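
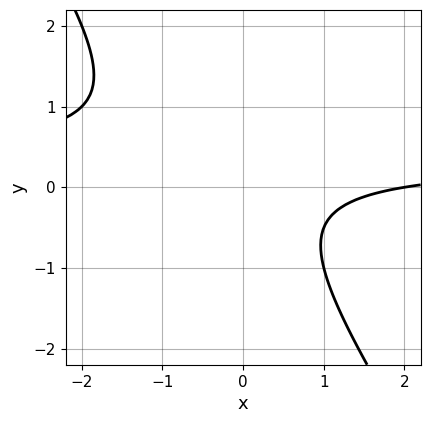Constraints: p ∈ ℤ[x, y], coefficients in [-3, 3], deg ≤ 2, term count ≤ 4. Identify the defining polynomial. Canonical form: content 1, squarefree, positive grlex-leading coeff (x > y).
(a) Degree: a generic line meets the curve in up to 2 points, so deg p = 2.
(b) Against the integer gridlines: it misses every integer gridline on the y-axis; it crosses the x-axis at the gridline x = 2.
(c) Solving for integer coefficients yields p as stated.

3*x*y + 2*y^2 - x + 2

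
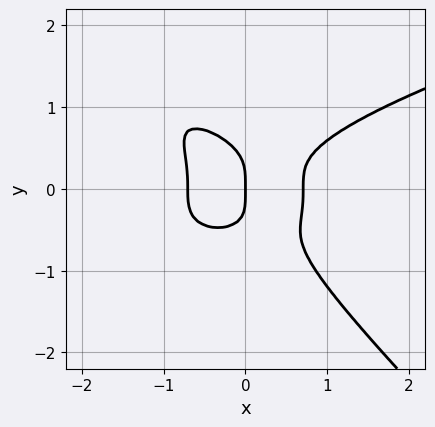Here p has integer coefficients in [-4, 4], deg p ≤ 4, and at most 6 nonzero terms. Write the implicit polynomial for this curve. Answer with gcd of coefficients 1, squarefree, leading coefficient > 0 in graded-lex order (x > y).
First, degree: no degree-3 curve has this shape, so deg p = 4.
Then, observable constraints: it crosses the x-axis at the gridline x = 0; it crosses the y-axis at the gridline y = 0.
Finally, putting this together gives p.

3*x*y^3 + 3*y^4 - 2*x^3 + x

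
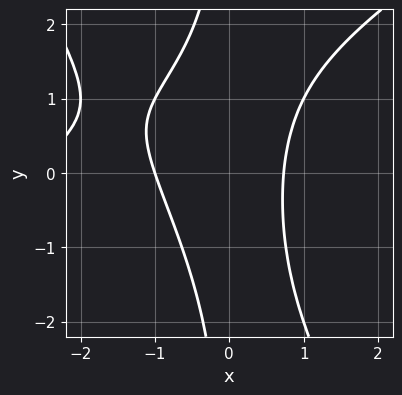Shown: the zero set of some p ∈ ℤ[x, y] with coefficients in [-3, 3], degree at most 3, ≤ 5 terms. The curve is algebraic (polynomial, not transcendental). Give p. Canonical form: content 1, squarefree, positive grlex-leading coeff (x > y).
x^3 - x^2*y - x*y^2 + 3*x^2 - 2

(a) Degree: a generic line meets the curve in up to 3 points, so deg p = 3.
(b) From the visible intercepts: it meets the x-axis at x = -1 (among the integer gridlines); it misses every integer gridline on the y-axis.
(c) The integer polynomial consistent with all of this is the stated p.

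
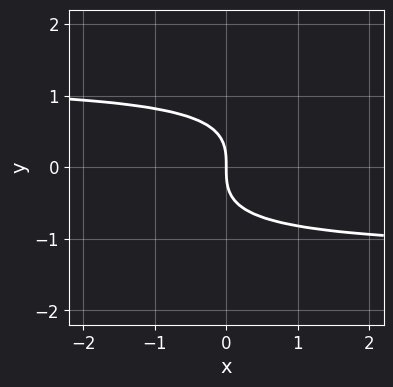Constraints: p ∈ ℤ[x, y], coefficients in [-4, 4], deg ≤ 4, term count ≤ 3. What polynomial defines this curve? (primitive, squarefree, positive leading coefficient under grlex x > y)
2*x*y^2 - 3*y^3 - 3*x

(a) Degree: no degree-2 curve has this shape, so deg p = 3.
(b) Observable constraints: it crosses the x-axis at the gridline x = 0; it meets the y-axis at y = 0 (among the integer gridlines).
(c) Together with the visible shape, these determine p as stated.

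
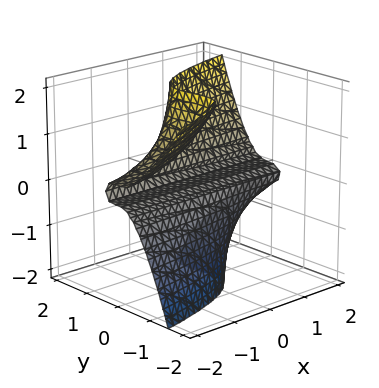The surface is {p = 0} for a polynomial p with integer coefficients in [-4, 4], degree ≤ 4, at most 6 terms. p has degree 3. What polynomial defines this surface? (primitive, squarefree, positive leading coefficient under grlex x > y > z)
x*z^2 - 2*y^3 - y^2*z + z

(a) The degree is 3 — the shape is more complex than any degree-2 surface.
(b) Against the integer gridlines: it crosses the y-axis at the gridline y = 0; one z-axis crossing is at z = 0.
(c) Fitting integer coefficients to these (and the overall shape) gives p.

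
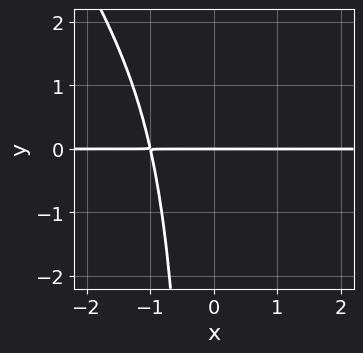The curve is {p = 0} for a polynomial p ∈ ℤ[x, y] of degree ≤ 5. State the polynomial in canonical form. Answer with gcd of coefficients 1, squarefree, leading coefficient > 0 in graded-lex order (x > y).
deg p = 4. A generic line meets the curve in up to 4 points.
Observable constraints: one y-axis crossing is at y = 0; every point of the x-axis in the box is on the curve.
Matching integer coefficients to the picture gives p.

3*x^3*y + 2*x^2*y^2 + 3*y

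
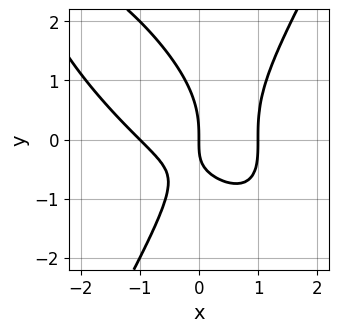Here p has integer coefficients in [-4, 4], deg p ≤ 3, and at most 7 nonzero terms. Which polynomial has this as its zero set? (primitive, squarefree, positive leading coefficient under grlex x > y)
2*x^3 + 2*x^2*y - y^3 - 2*x*y - 2*x

Degree: no degree-2 curve has this shape, so deg p = 3.
From the visible intercepts: among the integer gridlines, it crosses the x-axis at x ∈ {-1, 0, 1}; it crosses the y-axis at the gridline y = 0.
These observations pin down the coefficients.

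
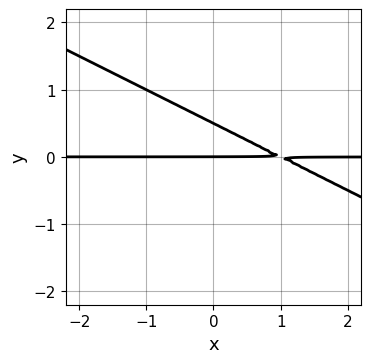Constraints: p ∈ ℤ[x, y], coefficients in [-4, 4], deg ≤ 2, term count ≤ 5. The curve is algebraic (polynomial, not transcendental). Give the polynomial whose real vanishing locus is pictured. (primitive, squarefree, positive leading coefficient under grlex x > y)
x*y + 2*y^2 - y

(a) Degree: no degree-1 curve has this shape, so deg p = 2.
(b) Reading off the gridlines: it crosses the y-axis at the gridline y = 0; the visible x-axis segment lies entirely on the curve.
(c) Assembling these constraints gives the stated polynomial.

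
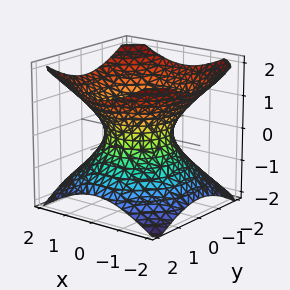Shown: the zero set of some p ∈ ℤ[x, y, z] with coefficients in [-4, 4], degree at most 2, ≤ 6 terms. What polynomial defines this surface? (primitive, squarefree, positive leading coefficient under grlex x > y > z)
2*x^2 + 2*y^2 - 3*z^2 - 2

The degree is 2 — one connected sheet with a waist; a quadric.
Symmetries: rotational symmetry about the z-axis ⇒ p depends on x, y only through x² + y²; mirror symmetry z ↦ −z ⇒ only even powers of z.
Against the integer gridlines: the surface avoids every integer z-axis point in the box; among the integer gridlines, it crosses the y-axis at y ∈ {-1, 1}.
Assembling these constraints gives the stated polynomial. Check: (-1, 0, 0) on the x-axis lies on the surface, and p(-1, 0, 0) = 0. ✓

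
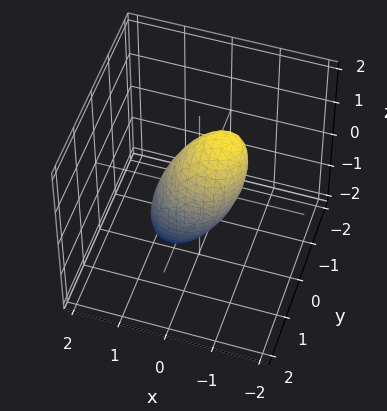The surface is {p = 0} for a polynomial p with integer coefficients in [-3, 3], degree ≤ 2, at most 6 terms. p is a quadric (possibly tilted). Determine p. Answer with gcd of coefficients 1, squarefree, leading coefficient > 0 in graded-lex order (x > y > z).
3*x^2 + 2*x*z + 3*y^2 + z^2 - 2

First, degree: no degree-1 surface has this shape, so deg p = 2.
Finally, the integer polynomial consistent with all of this is the stated p.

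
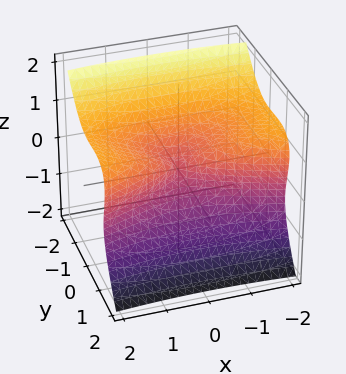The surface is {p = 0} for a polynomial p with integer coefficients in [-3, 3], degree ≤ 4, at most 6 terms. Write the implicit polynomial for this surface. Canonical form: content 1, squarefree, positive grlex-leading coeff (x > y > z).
1. The degree is 3 — no degree-2 surface has this shape.
2. Checking where it meets the axes: one x-axis crossing is at x = 0; one y-axis crossing is at y = 0.
3. Matching integer coefficients to the picture gives p.

3*y^3 - 2*y^2*z + 3*z^3 - x^2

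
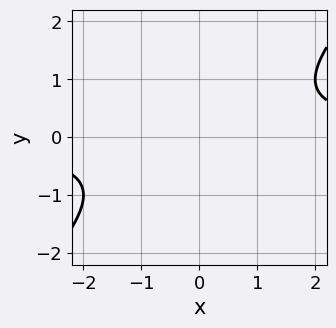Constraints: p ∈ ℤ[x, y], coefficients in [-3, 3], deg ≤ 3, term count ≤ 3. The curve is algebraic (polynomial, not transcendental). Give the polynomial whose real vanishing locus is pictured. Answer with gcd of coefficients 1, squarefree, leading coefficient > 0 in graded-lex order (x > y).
1. The degree is 2 — a generic line meets the curve in up to 2 points.
2. Checking where it meets the axes: no x-intercept at any integer in the box; it misses every integer gridline on the y-axis.
3. Putting this together gives p.

x*y - y^2 - 1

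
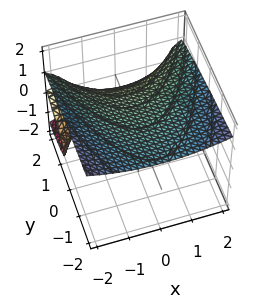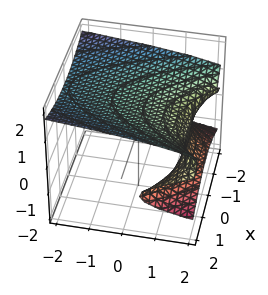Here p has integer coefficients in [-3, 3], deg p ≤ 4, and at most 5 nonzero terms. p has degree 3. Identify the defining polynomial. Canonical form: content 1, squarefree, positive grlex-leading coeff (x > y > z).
x^2*z - 3*z^3 - 2*y + 3

(a) deg p = 3. No degree-2 surface has this shape.
(b) Reading off the gridlines: the surface avoids every integer x-axis point in the box; it meets the z-axis at z = 1 (among the integer gridlines).
(c) Solving for integer coefficients yields p as stated.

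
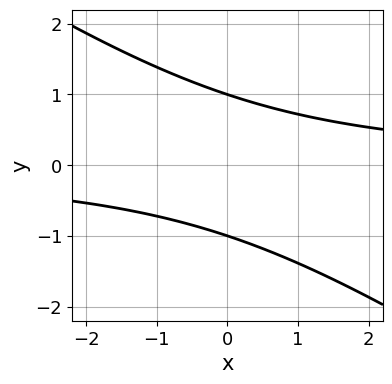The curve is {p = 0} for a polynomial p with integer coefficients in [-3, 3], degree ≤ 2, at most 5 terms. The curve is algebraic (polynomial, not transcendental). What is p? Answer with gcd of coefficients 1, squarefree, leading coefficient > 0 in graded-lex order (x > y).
First, degree: a generic line meets the curve in up to 2 points, so deg p = 2.
Then, checking where it meets the axes: among the integer gridlines, it crosses the y-axis at y ∈ {-1, 1}; the curve avoids every integer x-axis point in the box.
Finally, assembling these constraints gives the stated polynomial.

2*x*y + 3*y^2 - 3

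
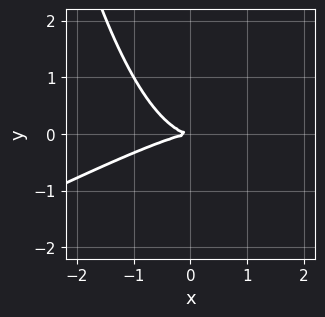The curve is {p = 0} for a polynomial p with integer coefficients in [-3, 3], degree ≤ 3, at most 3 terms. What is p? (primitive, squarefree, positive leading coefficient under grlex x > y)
x^3 - 2*x^2*y + 3*y^2

1. Degree: the shape is more complex than any degree-2 curve, so deg p = 3.
2. From the visible intercepts: it meets the x-axis at x = 0 (among the integer gridlines); it crosses the y-axis at the gridline y = 0.
3. Together with the visible shape, these determine p as stated.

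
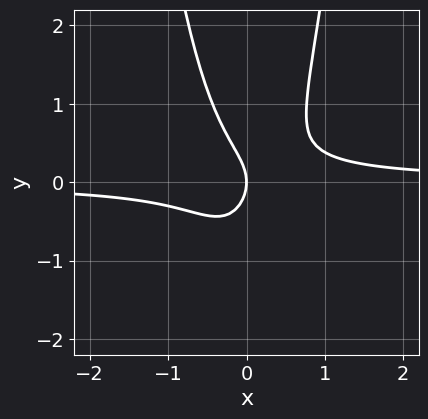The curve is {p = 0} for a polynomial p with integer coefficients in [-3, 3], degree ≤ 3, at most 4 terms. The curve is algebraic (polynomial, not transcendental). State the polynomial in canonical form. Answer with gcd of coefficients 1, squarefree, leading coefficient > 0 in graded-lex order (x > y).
3*x^2*y - y^2 - x

1. Degree: the shape is more complex than any degree-2 curve, so deg p = 3.
2. From the axis intercepts and sections: it meets the y-axis at y = 0 (among the integer gridlines); it meets the x-axis at x = 0 (among the integer gridlines).
3. Putting this together gives p.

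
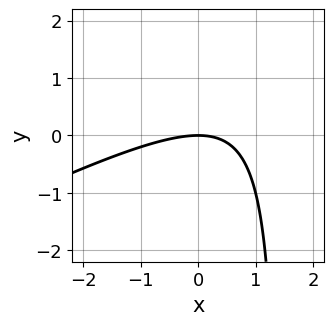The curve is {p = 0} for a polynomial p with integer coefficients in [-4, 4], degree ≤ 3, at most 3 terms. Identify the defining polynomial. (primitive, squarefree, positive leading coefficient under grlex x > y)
x^2 - 2*x*y + 3*y

(a) deg p = 2.
(b) Against the integer gridlines: it crosses the y-axis at the gridline y = 0; it crosses the x-axis at the gridline x = 0.
(c) Matching integer coefficients to the picture gives p.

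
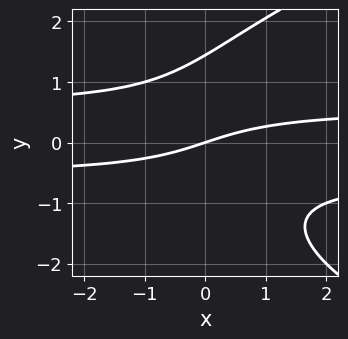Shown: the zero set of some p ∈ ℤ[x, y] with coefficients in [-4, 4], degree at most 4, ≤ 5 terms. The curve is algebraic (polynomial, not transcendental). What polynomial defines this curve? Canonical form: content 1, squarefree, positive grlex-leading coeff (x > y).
y^4 - 3*x*y^2 + x - 3*y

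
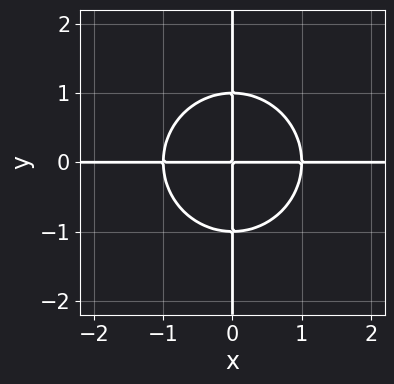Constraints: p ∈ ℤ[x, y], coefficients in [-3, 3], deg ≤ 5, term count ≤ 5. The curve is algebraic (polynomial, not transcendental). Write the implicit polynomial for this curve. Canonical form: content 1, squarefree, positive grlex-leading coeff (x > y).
x^3*y + x*y^3 - x*y

1. The degree is 4 — the shape is more complex than any degree-3 curve.
2. From the axis intercepts and sections: every point of the y-axis in the box is on the curve; every point of the x-axis in the box is on the curve.
3. Fitting integer coefficients to these (and the overall shape) gives p.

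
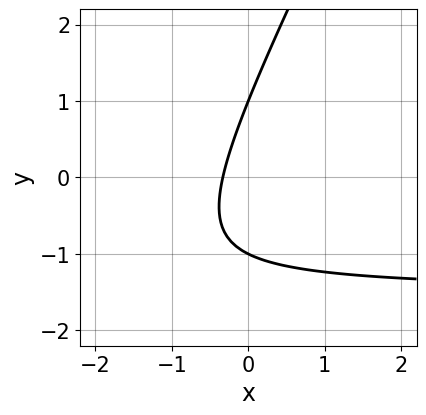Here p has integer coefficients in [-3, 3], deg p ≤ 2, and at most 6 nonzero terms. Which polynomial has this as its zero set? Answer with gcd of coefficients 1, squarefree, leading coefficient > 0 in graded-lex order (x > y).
The degree is 2 — the shape is more complex than any degree-1 curve.
Checking where it meets the axes: the y-axis gridline crossings are at y ∈ {-1, 1}.
Solving for integer coefficients yields p as stated.

2*x*y - y^2 + 3*x + 1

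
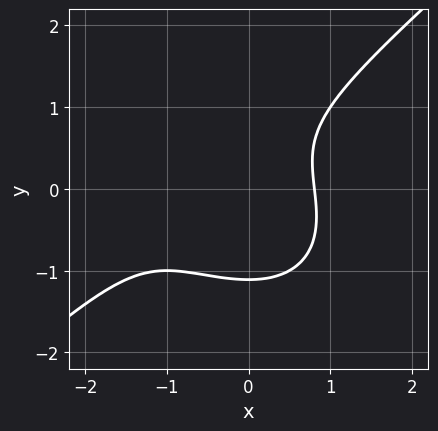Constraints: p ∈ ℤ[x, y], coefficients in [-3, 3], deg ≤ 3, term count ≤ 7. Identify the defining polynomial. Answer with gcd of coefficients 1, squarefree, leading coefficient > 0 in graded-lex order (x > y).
2*x^3 - 3*y^3 + 3*x^2 + y - 3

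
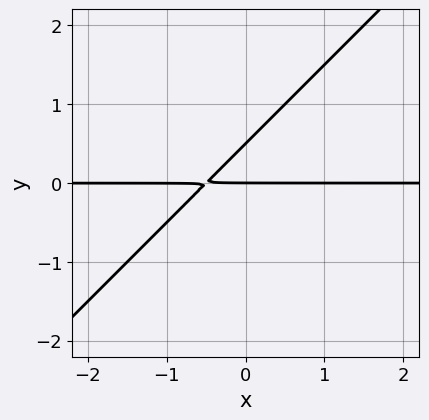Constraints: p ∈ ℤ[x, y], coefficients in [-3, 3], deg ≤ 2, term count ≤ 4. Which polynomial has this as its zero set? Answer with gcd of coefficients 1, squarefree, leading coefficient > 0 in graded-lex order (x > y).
2*x*y - 2*y^2 + y

The degree is 2 — a generic line meets the curve in up to 2 points.
From the visible intercepts: every point of the x-axis in the box is on the curve; it crosses the y-axis at the gridline y = 0.
Matching integer coefficients to the picture gives p.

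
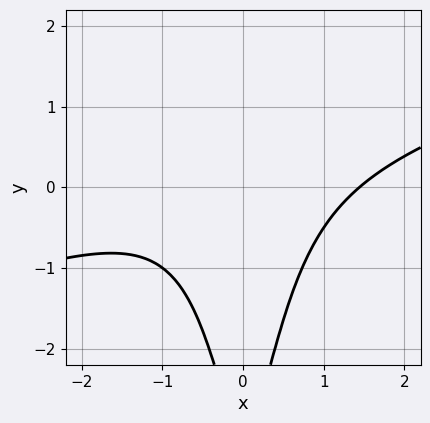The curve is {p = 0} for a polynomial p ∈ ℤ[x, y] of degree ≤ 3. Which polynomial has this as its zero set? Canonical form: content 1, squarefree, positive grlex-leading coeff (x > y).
x^3 - 3*x^2*y - y - 3

(a) The degree is 3 — a generic line meets the curve in up to 3 points.
(b) Checking where it meets the axes: it misses every integer gridline on the y-axis.
(c) These observations pin down the coefficients.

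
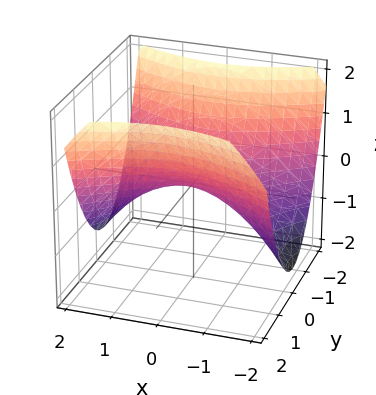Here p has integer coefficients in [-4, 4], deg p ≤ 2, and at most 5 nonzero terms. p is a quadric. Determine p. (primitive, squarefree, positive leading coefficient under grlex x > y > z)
(a) deg p = 2.
(b) Symmetries: it's symmetric under y → −y, forcing even powers of y; mirror symmetry x ↦ −x ⇒ only even powers of x.
(c) Reading off the gridlines: one x-axis crossing is at x = 0; one z-axis crossing is at z = 0; one y-axis crossing is at y = 0.
(d) These observations pin down the coefficients.

x^2 - 2*y^2 + 3*z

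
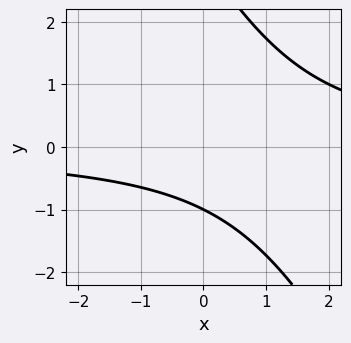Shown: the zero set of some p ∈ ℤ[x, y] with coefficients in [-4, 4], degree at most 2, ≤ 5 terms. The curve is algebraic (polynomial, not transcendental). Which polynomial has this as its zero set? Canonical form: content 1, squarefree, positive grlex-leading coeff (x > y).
Degree: no degree-1 curve has this shape, so deg p = 2.
Checking where it meets the axes: it meets the y-axis at y = -1 (among the integer gridlines); it misses every integer gridline on the x-axis.
Fitting integer coefficients to these (and the overall shape) gives p.

2*x*y + y^2 - 2*y - 3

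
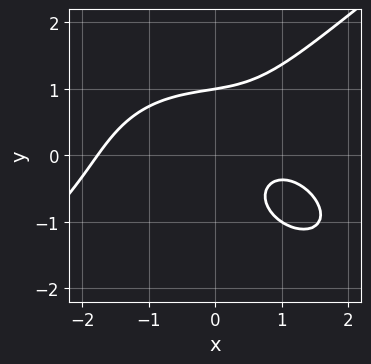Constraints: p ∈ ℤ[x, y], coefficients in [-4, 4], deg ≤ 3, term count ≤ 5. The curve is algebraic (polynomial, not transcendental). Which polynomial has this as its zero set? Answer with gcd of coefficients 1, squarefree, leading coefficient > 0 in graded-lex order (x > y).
x^3 - 2*y^3 + 3*x*y - 2*x + 2

(a) deg p = 3.
(b) Against the integer gridlines: it meets the y-axis at y = 1 (among the integer gridlines).
(c) Assembling these constraints gives the stated polynomial.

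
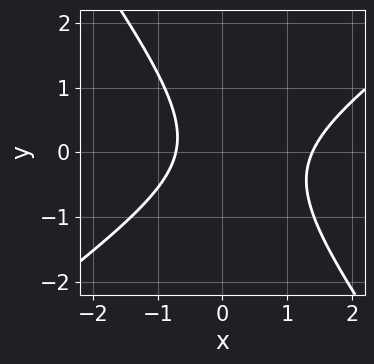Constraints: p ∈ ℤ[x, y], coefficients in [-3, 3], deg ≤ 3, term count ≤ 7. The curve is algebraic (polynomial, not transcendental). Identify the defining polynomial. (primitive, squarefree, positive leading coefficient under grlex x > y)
3*x^2 - 2*x*y - 3*y^2 - 2*x - 3

Degree: the shape is more complex than any degree-1 curve, so deg p = 2.
Checking where it meets the axes: no y-intercept at any integer in the box.
These observations pin down the coefficients.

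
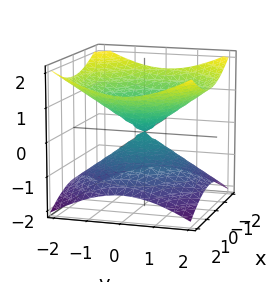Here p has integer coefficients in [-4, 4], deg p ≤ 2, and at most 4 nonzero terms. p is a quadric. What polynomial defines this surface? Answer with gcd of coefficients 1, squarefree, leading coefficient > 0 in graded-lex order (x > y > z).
1. The degree is 2 — two nappes meeting at a single point; a quadric.
2. Symmetries: it's symmetric under z → −z, forcing even powers of z; the surface is invariant under rotation about z: p = q(x² + y², z).
3. From the visible intercepts: it meets the z-axis at z = 0 (among the integer gridlines); one y-axis crossing is at y = 0.
4. These observations pin down the coefficients.

x^2 + y^2 - 2*z^2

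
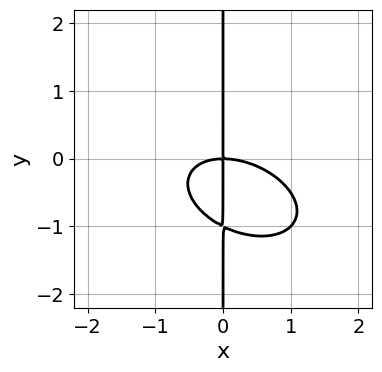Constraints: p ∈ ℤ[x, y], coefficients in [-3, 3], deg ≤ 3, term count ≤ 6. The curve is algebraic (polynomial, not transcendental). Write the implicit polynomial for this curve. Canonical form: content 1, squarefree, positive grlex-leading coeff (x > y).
(a) Degree: no degree-2 curve has this shape, so deg p = 3.
(b) From the visible intercepts: one x-axis crossing is at x = 0; the visible y-axis segment lies entirely on the curve.
(c) Solving for integer coefficients yields p as stated.

x^3 + x^2*y + 2*x*y^2 + 2*x*y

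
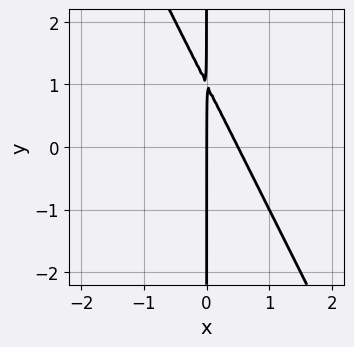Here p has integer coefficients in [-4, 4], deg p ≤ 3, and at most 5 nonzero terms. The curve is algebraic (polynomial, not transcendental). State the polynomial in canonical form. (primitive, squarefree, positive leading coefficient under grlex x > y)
2*x^2 + x*y - x

First, degree: no degree-1 curve has this shape, so deg p = 2.
Then, reading off the gridlines: it meets the x-axis at x = 0 (among the integer gridlines); every point of the y-axis in the box is on the curve.
Finally, the integer polynomial consistent with all of this is the stated p.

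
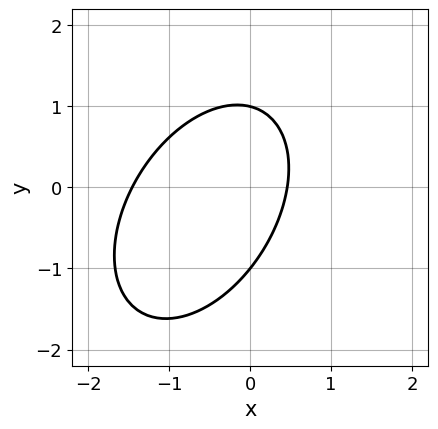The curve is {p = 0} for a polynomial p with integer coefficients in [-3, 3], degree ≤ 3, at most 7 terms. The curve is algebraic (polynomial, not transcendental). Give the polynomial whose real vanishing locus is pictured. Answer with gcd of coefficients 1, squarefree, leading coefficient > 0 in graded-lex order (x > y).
deg p = 2.
Against the integer gridlines: the y-axis gridline crossings are at y ∈ {-1, 1}.
Matching integer coefficients to the picture gives p.

3*x^2 - 2*x*y + 2*y^2 + 3*x - 2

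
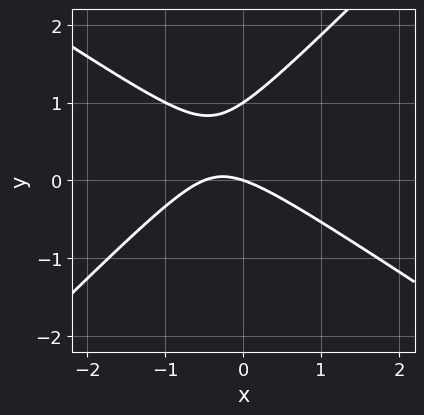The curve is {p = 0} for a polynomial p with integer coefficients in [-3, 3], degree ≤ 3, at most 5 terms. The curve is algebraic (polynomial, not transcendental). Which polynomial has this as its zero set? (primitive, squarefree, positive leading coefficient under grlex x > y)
(a) Degree: a generic line meets the curve in up to 2 points, so deg p = 2.
(b) Checking where it meets the axes: the y-axis gridline crossings are at y ∈ {0, 1}; it meets the x-axis at x = 0 (among the integer gridlines).
(c) Solving for integer coefficients yields p as stated.

2*x^2 + x*y - 3*y^2 + x + 3*y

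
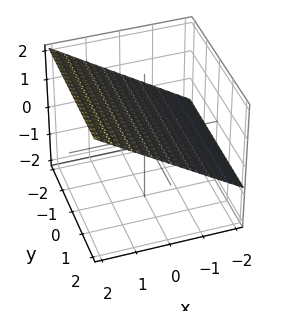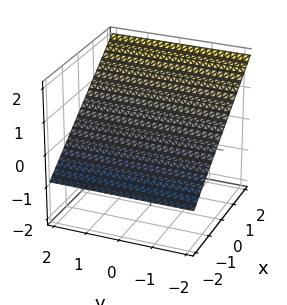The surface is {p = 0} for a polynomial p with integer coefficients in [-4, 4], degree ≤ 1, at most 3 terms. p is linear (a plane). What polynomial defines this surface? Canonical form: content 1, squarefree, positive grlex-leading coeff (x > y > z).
(a) deg p = 1. The surface is flat (a plane).
(b) Checking where it meets the axes: one x-axis crossing is at x = -1; it misses every integer gridline on the y-axis.
(c) These observations pin down the coefficients.

2*x - 3*z + 2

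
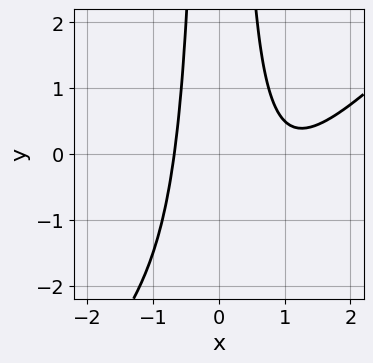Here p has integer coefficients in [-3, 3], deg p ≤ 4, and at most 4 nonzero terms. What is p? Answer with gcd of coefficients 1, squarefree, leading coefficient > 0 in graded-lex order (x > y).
1. The degree is 3 — no degree-2 curve has this shape.
2. Against the integer gridlines: the curve avoids every integer y-axis point in the box.
3. The integer polynomial consistent with all of this is the stated p.

2*x^3 - 2*x^2*y - 3*x^2 + 2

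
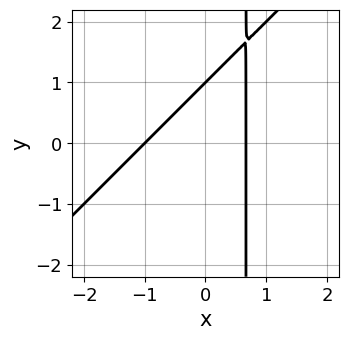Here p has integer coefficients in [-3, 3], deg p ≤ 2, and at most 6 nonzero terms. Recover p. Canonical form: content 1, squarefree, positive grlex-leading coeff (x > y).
3*x^2 - 3*x*y + x + 2*y - 2

deg p = 2.
Reading off the gridlines: one y-axis crossing is at y = 1; one x-axis crossing is at x = -1.
These observations pin down the coefficients.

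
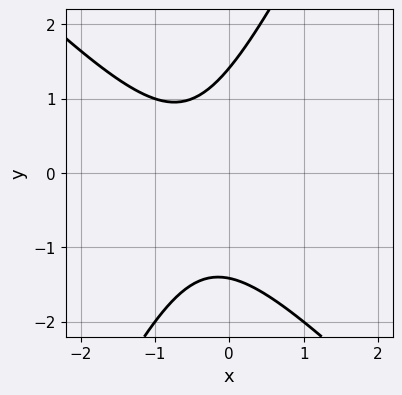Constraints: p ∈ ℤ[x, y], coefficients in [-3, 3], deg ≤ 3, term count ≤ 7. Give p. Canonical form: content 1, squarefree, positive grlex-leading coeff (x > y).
First, degree: a generic line meets the curve in up to 2 points, so deg p = 2.
Next, against the integer gridlines: it misses every integer gridline on the x-axis.
Finally, fitting integer coefficients to these (and the overall shape) gives p.

2*x^2 + x*y - y^2 + 2*x + 2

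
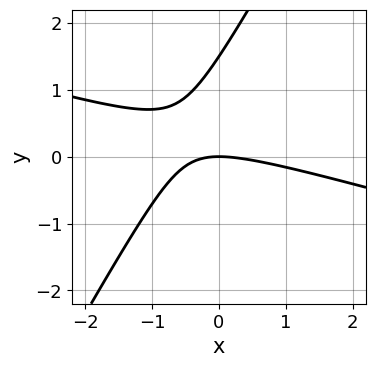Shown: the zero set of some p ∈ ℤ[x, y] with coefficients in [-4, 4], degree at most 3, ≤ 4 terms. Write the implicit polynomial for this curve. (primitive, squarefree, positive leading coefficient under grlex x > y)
x^2 + 3*x*y - 2*y^2 + 3*y

First, degree: a generic line meets the curve in up to 2 points, so deg p = 2.
Next, from the axis intercepts and sections: one x-axis crossing is at x = 0; one y-axis crossing is at y = 0.
Finally, these observations pin down the coefficients.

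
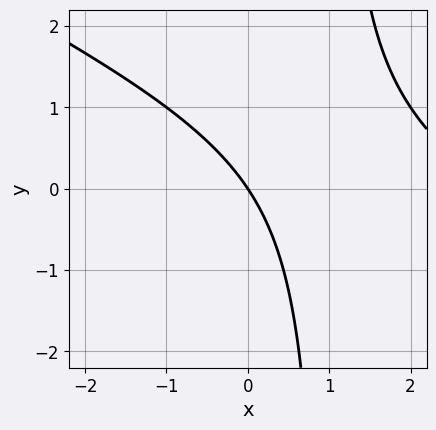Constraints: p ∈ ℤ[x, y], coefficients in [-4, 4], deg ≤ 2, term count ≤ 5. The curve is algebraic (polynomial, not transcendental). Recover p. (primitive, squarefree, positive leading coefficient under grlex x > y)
x^2 + 2*x*y - 3*x - 2*y

(a) deg p = 2.
(b) Reading off the gridlines: one x-axis crossing is at x = 0; one y-axis crossing is at y = 0.
(c) Matching integer coefficients to the picture gives p.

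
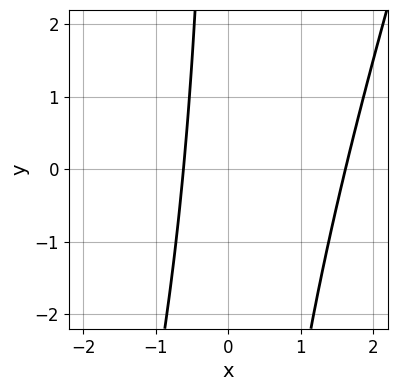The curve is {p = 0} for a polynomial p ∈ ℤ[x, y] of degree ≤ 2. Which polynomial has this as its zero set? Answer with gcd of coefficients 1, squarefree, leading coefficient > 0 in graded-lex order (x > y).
deg p = 2.
Checking where it meets the axes: no y-intercept at any integer in the box.
Together with the visible shape, these determine p as stated.

3*x^2 - x*y - 3*x - 3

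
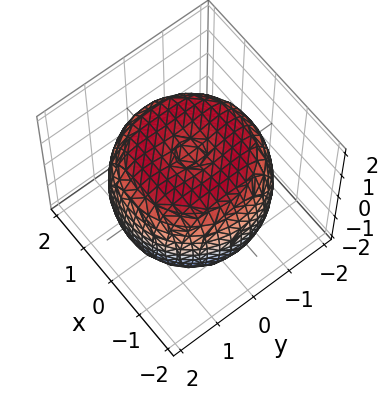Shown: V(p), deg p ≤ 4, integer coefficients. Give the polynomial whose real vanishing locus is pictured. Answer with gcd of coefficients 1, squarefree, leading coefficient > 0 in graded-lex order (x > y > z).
x^4 + 2*x^2*y^2 + y^4 - 2*x^2 - 2*y^2 + 2*z^2 - 3

First, deg p = 4. A generic line meets the surface in up to 4 points.
Then, by symmetry, every cross-section ⟂ z is a circle, so x, y appear only via x² + y².
Then, from the axis intercepts and sections: a circular section at z = 0 has radius between 1 and 2.
Finally, the integer polynomial consistent with all of this is the stated p.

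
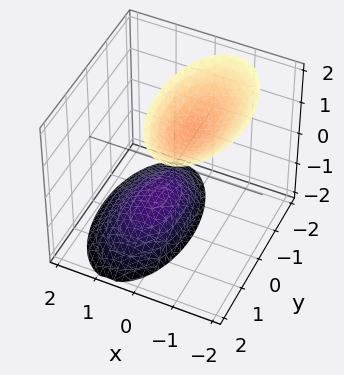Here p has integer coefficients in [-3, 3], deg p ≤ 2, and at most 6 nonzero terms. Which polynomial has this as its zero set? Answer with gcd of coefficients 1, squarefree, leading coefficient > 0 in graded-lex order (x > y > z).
3*x^2 + 2*x*z + y^2 - z^2 + 2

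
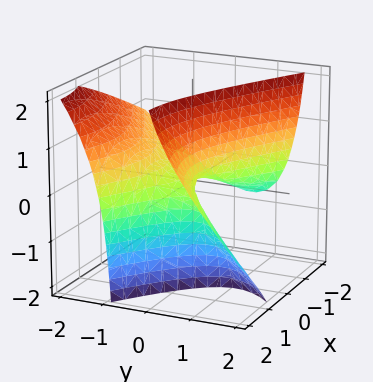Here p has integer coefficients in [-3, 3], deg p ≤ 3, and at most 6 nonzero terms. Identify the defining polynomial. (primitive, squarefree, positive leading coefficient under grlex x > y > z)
Degree: no degree-1 surface has this shape, so deg p = 2.
Reading off the gridlines: one x-axis crossing is at x = 0; it crosses the z-axis at the gridline z = 0.
Matching integer coefficients to the picture gives p.

x^2 - 2*x*z - 3*y^2 - 3*y*z + 2*z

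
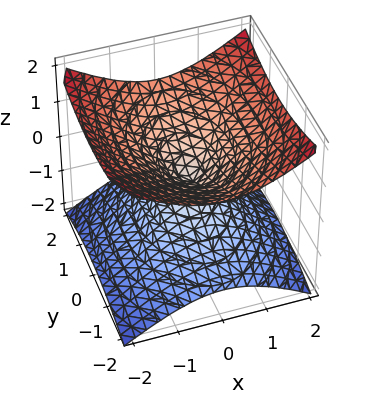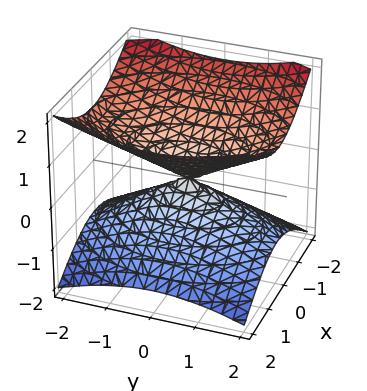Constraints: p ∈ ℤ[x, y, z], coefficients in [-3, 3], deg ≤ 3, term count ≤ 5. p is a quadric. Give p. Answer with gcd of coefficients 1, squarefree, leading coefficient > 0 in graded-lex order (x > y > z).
2*x^2 + y^2 - 3*z^2

The degree is 2 — a double cone through the origin; a quadric.
Symmetries: the x ↦ −x reflection is a symmetry, so x appears only in even powers; it's symmetric under z → −z, forcing even powers of z; the y ↦ −y reflection is a symmetry, so y appears only in even powers.
From the axis intercepts and sections: it crosses the z-axis at the gridline z = 0; it meets the x-axis at x = 0 (among the integer gridlines).
The integer polynomial consistent with all of this is the stated p.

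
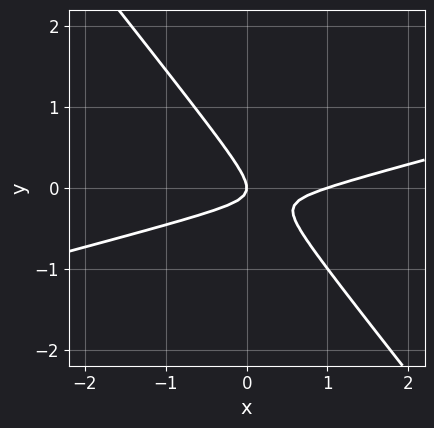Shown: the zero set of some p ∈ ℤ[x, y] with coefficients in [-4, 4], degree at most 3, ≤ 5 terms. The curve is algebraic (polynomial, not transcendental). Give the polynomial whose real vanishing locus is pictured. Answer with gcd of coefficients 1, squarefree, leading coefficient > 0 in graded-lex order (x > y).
1. The degree is 2 — the shape is more complex than any degree-1 curve.
2. Against the integer gridlines: the x-axis gridline crossings are at x ∈ {0, 1}; it crosses the y-axis at the gridline y = 0.
3. These observations pin down the coefficients.

x^2 - 3*x*y - 3*y^2 - x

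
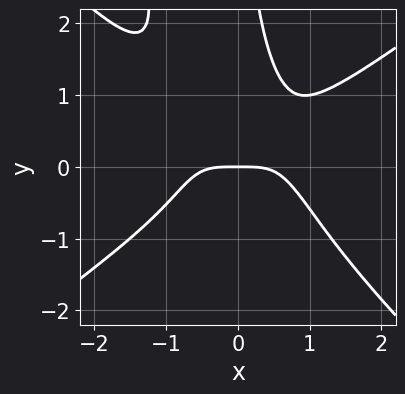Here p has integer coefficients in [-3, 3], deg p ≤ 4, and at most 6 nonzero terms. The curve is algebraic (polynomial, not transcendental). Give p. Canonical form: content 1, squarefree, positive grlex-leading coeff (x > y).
2*x^4 - 3*x^2*y^2 - x*y^3 + 2*y

First, degree: a generic line meets the curve in up to 4 points, so deg p = 4.
Then, observable constraints: one y-axis crossing is at y = 0; one x-axis crossing is at x = 0.
Finally, assembling these constraints gives the stated polynomial.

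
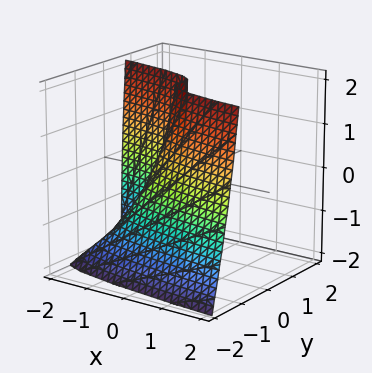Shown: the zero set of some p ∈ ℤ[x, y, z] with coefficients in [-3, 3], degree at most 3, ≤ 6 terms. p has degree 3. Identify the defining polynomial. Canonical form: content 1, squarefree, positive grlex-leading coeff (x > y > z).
3*y^3 - y^2*z + 3*y^2 + x

First, deg p = 3. No degree-2 surface has this shape.
Next, checking where it meets the axes: one x-axis crossing is at x = 0; among the integer gridlines, it crosses the y-axis at y ∈ {-1, 0}; every point of the z-axis in the box is on the surface.
Finally, the integer polynomial consistent with all of this is the stated p.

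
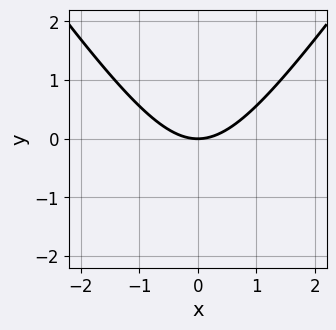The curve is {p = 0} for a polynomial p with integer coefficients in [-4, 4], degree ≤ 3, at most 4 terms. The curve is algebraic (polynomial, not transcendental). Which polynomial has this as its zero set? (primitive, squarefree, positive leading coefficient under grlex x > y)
2*x^2 - y^2 - 3*y

1. deg p = 2. The shape is more complex than any degree-1 curve.
2. Symmetries: it's symmetric under x → −x, forcing even powers of x.
3. From the axis intercepts and sections: it crosses the y-axis at the gridline y = 0; one x-axis crossing is at x = 0.
4. Matching integer coefficients to the picture gives p.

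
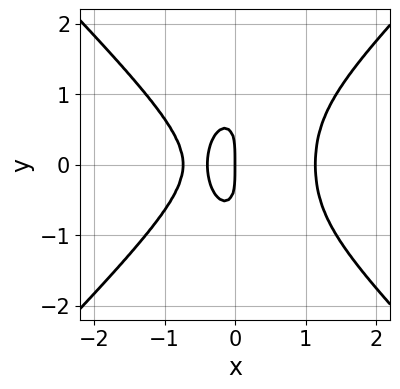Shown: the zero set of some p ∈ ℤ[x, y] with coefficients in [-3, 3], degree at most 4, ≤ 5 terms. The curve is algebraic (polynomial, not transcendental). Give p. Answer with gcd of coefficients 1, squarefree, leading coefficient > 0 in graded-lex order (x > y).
First, deg p = 4. The shape is more complex than any degree-3 curve.
Next, symmetries: it's symmetric under y → −y, forcing even powers of y.
Next, from the visible intercepts: it crosses the x-axis at the gridline x = 0; it meets the y-axis at y = 0 (among the integer gridlines).
Finally, these observations pin down the coefficients.

3*x^4 - 2*x^2*y^2 - y^4 - 3*x^2 - x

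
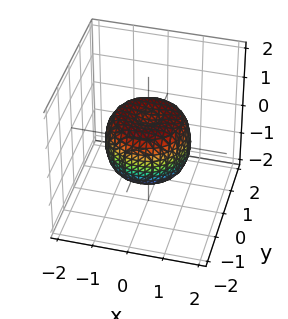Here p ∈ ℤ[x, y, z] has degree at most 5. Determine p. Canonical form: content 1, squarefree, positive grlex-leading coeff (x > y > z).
2*x^4 + 4*x^2*y^2 + 2*y^4 - 2*x^2 - 2*y^2 + 2*z^2 - 1

The degree is 4 — the shape is more complex than any degree-3 surface.
Symmetries: rotational symmetry about the z-axis ⇒ p depends on x, y only through x² + y².
Observable constraints: a circular section at z = 0 has radius between 1 and 2.
Assembling these constraints gives the stated polynomial.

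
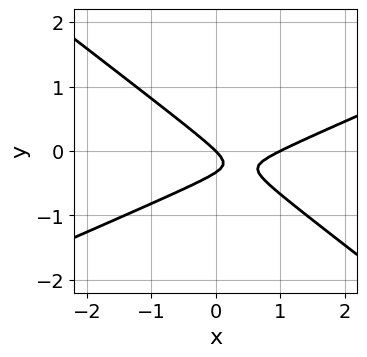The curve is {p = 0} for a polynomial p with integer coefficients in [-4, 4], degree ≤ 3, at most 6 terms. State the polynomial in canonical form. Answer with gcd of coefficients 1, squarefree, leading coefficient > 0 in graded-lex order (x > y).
1. deg p = 2. No degree-1 curve has this shape.
2. Checking where it meets the axes: among the integer gridlines, it crosses the x-axis at x ∈ {0, 1}; it meets the y-axis at y = 0 (among the integer gridlines).
3. Together with the visible shape, these determine p as stated.

x^2 - x*y - 3*y^2 - x - y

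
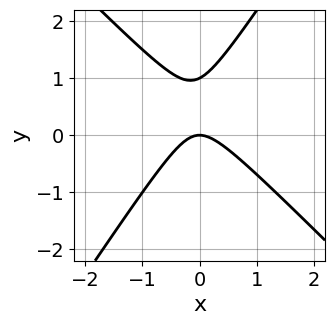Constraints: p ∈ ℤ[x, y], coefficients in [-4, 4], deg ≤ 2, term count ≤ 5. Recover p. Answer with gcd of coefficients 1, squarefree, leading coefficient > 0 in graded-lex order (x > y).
3*x^2 + x*y - 2*y^2 + 2*y

First, the degree is 2 — the shape is more complex than any degree-1 curve.
Then, from the visible intercepts: it meets the x-axis at x = 0 (among the integer gridlines); among the integer gridlines, it crosses the y-axis at y ∈ {0, 1}.
Finally, together with the visible shape, these determine p as stated.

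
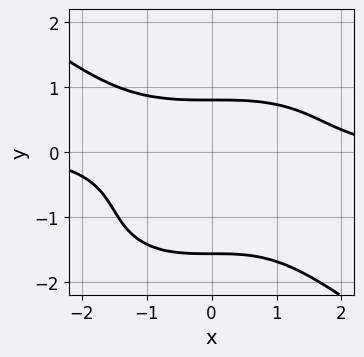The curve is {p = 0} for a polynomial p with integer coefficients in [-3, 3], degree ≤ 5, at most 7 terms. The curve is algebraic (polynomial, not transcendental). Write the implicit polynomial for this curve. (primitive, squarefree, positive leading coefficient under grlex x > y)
x^3*y + 2*y^4 + 3*y^3 + y^2 - 3

Degree: the shape is more complex than any degree-3 curve, so deg p = 4.
Observable constraints: it misses every integer gridline on the x-axis.
These observations pin down the coefficients.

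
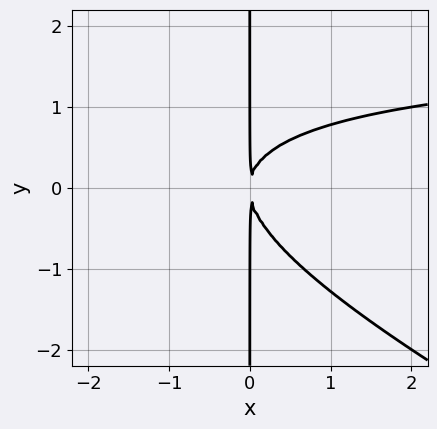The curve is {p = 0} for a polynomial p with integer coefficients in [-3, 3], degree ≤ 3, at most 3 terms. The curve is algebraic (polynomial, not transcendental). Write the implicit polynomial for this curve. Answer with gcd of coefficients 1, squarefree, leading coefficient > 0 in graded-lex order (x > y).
Degree: the shape is more complex than any degree-2 curve, so deg p = 3.
Observable constraints: every point of the y-axis in the box is on the curve.
The integer polynomial consistent with all of this is the stated p.

x^2*y + 2*x*y^2 - 2*x^2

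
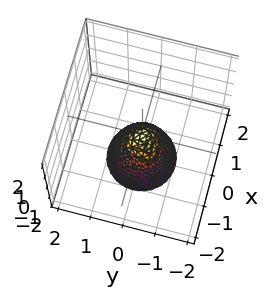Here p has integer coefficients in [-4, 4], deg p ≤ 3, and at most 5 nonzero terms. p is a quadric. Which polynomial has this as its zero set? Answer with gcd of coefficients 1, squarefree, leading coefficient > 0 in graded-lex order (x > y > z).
2*x^2 + 2*y^2 + z

(a) Degree: a paraboloid; a quadric, so deg p = 2.
(b) By symmetry, the surface is invariant under rotation about z: p = q(x² + y², z).
(c) From the visible intercepts: a circular section at z = -1 has radius between 0 and 1; it crosses the z-axis at the gridline z = 0; it meets the x-axis at x = 0 (among the integer gridlines); it meets the y-axis at y = 0 (among the integer gridlines).
(d) Matching integer coefficients to the picture gives p.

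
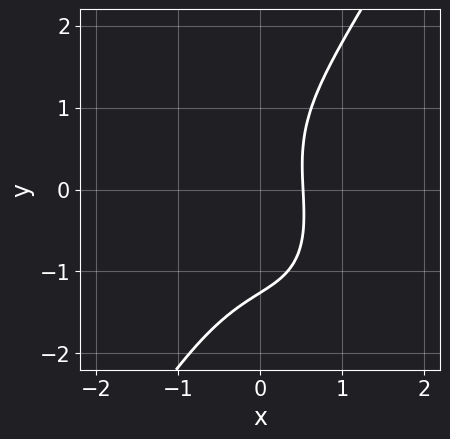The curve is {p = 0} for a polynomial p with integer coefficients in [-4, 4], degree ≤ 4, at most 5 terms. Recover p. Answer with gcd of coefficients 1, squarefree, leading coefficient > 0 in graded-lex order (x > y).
3*x^3 + x^2*y - y^3 + 3*x - 2

First, deg p = 3. A generic line meets the curve in up to 3 points.
Finally, matching integer coefficients to the picture gives p.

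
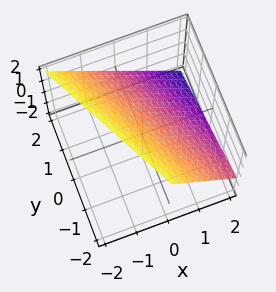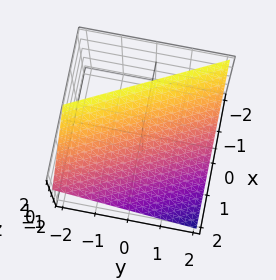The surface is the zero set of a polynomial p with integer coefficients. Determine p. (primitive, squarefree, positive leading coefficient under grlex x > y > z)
2*x + y + 2*z - 2

(a) Degree: every cross-section is a straight line — this is a plane, so deg p = 1.
(b) From the visible intercepts: it crosses the x-axis at the gridline x = 1; it meets the z-axis at z = 1 (among the integer gridlines); one y-axis crossing is at y = 2.
(c) Together with the visible shape, these determine p as stated.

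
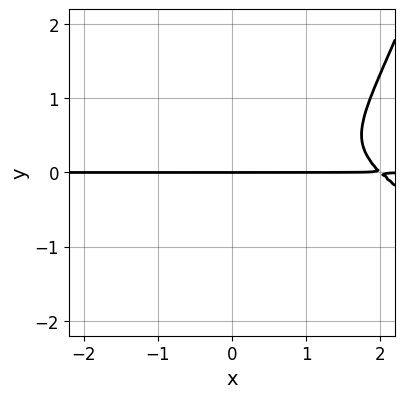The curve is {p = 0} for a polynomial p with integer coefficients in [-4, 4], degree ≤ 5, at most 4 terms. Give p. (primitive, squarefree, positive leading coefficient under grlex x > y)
x^3*y + x^2*y^2 - 2*x^2*y - 3*y^3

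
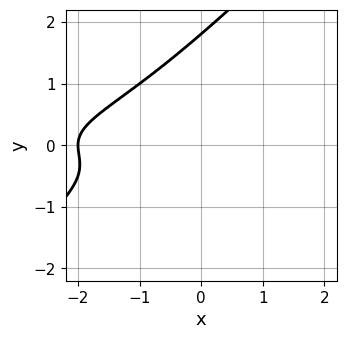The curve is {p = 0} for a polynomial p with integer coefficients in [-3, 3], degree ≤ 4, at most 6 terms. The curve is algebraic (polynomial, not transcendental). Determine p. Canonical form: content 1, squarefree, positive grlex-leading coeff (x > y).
(a) deg p = 3.
(b) From the axis intercepts and sections: it crosses the x-axis at the gridline x = -2.
(c) Solving for integer coefficients yields p as stated.

2*x*y^2 - 2*y^3 + 3*y^2 + x + 2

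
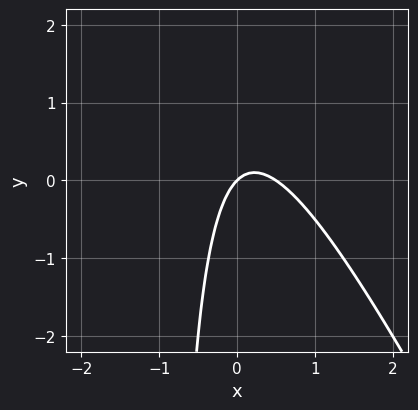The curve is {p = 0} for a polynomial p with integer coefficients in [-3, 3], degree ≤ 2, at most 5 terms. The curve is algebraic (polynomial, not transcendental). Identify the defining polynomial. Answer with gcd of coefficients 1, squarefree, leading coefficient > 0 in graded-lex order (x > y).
1. Degree: a generic line meets the curve in up to 2 points, so deg p = 2.
2. Reading off the gridlines: one y-axis crossing is at y = 0; it crosses the x-axis at the gridline x = 0.
3. Solving for integer coefficients yields p as stated.

2*x^2 + x*y - x + y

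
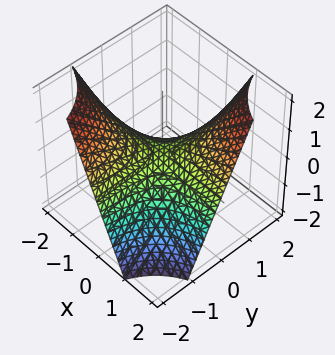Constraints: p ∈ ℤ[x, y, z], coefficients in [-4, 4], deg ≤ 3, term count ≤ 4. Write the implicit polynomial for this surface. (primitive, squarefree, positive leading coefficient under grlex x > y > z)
x*y - z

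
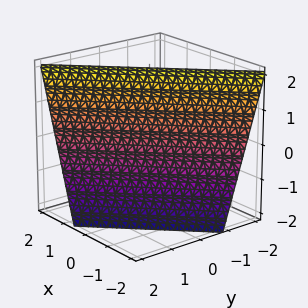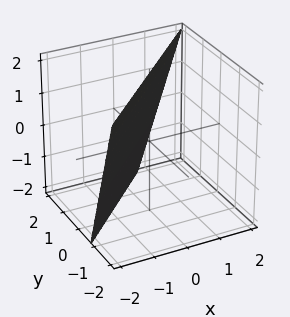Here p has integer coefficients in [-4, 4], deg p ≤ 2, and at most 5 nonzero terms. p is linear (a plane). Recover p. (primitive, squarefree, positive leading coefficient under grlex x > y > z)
First, degree: every cross-section is a straight line — this is a plane, so deg p = 1.
Then, checking where it meets the axes: it meets the z-axis at z = 2 (among the integer gridlines).
Finally, the integer polynomial consistent with all of this is the stated p.

3*x - 3*y - z + 2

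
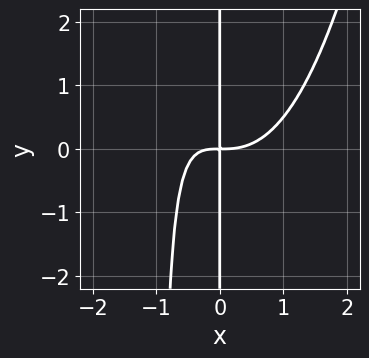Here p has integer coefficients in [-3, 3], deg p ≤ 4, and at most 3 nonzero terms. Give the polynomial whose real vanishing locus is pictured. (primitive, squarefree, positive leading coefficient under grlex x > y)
x^4 - x^2*y - x*y

First, deg p = 4. A generic line meets the curve in up to 4 points.
Next, observable constraints: every point of the y-axis in the box is on the curve.
Finally, solving for integer coefficients yields p as stated.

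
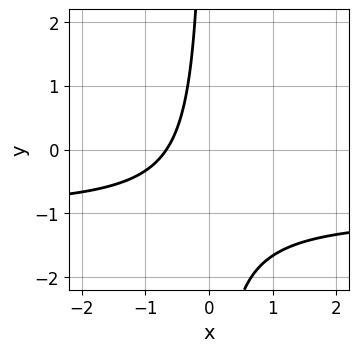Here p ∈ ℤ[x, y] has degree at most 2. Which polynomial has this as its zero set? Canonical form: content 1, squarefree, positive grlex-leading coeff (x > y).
First, degree: no degree-1 curve has this shape, so deg p = 2.
Then, from the axis intercepts and sections: no y-intercept at any integer in the box.
Finally, solving for integer coefficients yields p as stated.

3*x*y + 3*x + 2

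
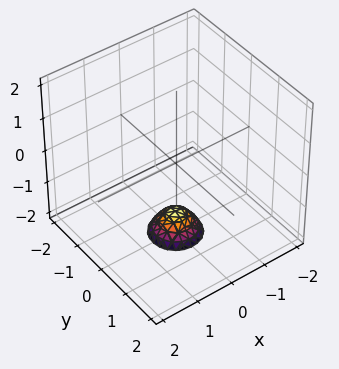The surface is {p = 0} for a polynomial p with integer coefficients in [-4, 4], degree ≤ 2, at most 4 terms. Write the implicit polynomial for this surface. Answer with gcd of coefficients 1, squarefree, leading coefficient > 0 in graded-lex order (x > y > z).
3*x^2 + 3*y^2 + 2*z + 3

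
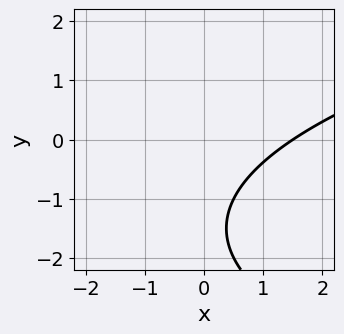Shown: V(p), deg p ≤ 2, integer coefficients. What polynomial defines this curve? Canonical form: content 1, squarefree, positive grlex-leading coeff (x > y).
First, deg p = 2. A generic line meets the curve in up to 2 points.
Then, from the visible intercepts: no y-intercept at any integer in the box.
Finally, the integer polynomial consistent with all of this is the stated p.

y^2 - 2*x + 3*y + 3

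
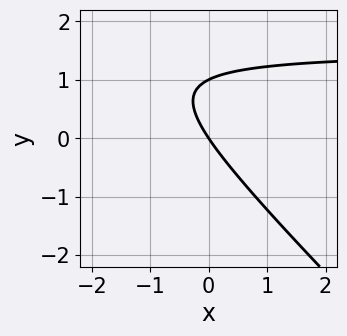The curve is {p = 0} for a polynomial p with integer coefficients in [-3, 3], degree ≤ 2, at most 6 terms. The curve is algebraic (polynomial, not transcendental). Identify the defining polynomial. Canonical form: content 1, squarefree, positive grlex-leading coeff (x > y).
2*x*y + 2*y^2 - 3*x - 2*y

1. Degree: the shape is more complex than any degree-1 curve, so deg p = 2.
2. Against the integer gridlines: among the integer gridlines, it crosses the y-axis at y ∈ {0, 1}; it meets the x-axis at x = 0 (among the integer gridlines).
3. These observations pin down the coefficients.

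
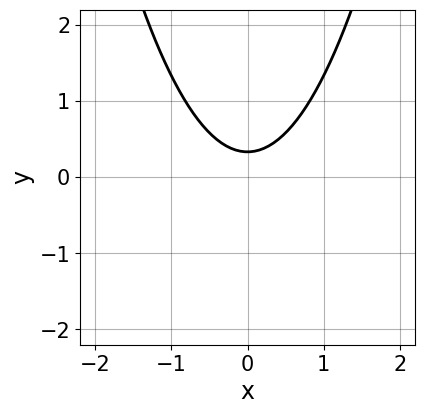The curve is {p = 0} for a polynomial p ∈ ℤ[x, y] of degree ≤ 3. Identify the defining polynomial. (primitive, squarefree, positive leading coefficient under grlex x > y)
1. deg p = 2. No degree-1 curve has this shape.
2. Symmetries: mirror symmetry x ↦ −x ⇒ only even powers of x.
3. From the visible intercepts: it misses every integer gridline on the x-axis.
4. Fitting integer coefficients to these (and the overall shape) gives p.

3*x^2 - 3*y + 1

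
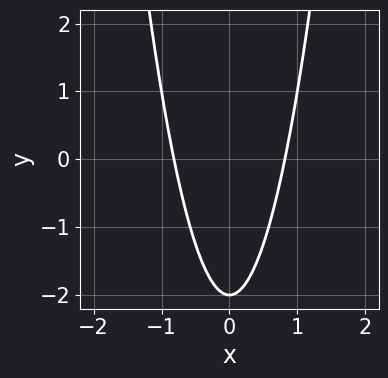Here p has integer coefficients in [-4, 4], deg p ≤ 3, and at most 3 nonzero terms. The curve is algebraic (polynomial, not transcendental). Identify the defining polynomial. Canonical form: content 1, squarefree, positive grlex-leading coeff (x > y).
3*x^2 - y - 2

1. deg p = 2. No degree-1 curve has this shape.
2. Symmetries: the x ↦ −x reflection is a symmetry, so x appears only in even powers.
3. Observable constraints: one y-axis crossing is at y = -2.
4. Solving for integer coefficients yields p as stated.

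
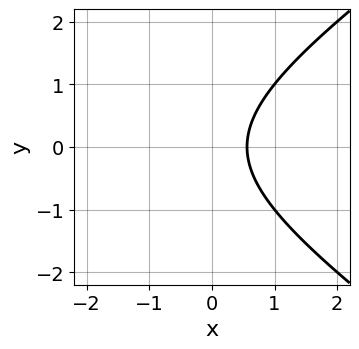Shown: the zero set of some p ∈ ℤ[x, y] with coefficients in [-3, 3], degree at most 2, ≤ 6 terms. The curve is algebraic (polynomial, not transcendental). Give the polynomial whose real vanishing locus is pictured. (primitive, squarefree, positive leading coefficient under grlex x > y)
1. deg p = 2. A generic line meets the curve in up to 2 points.
2. Symmetries: mirror symmetry y ↦ −y ⇒ only even powers of y.
3. Observable constraints: it misses every integer gridline on the y-axis.
4. Matching integer coefficients to the picture gives p.

x^2 - 2*y^2 + 3*x - 2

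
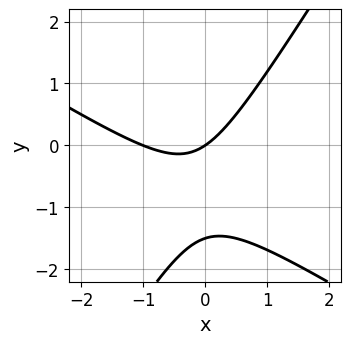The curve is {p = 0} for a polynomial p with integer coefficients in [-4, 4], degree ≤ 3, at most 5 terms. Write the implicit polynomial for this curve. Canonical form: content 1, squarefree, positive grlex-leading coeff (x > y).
2*x^2 + 2*x*y - 2*y^2 + 2*x - 3*y

(a) deg p = 2.
(b) Checking where it meets the axes: among the integer gridlines, it crosses the x-axis at x ∈ {-1, 0}; it crosses the y-axis at the gridline y = 0.
(c) Solving for integer coefficients yields p as stated.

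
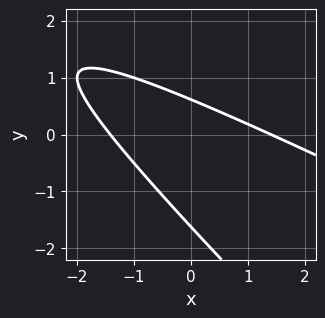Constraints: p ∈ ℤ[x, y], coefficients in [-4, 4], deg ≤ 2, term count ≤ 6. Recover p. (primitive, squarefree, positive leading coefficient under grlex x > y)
(a) The degree is 2 — no degree-1 curve has this shape.
(b) Putting this together gives p.

x^2 + 3*x*y + 2*y^2 + 2*y - 2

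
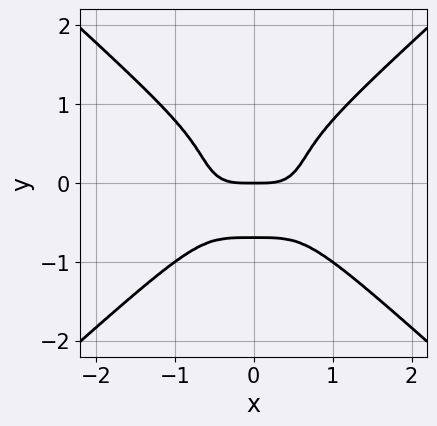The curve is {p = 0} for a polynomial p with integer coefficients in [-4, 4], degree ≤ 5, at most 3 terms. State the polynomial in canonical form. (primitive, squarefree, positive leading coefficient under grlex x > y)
2*x^4 - 3*y^4 - y

(a) deg p = 4. No degree-3 curve has this shape.
(b) Symmetries: it's symmetric under x → −x, forcing even powers of x.
(c) Observable constraints: it meets the y-axis at y = 0 (among the integer gridlines); it meets the x-axis at x = 0 (among the integer gridlines).
(d) The integer polynomial consistent with all of this is the stated p.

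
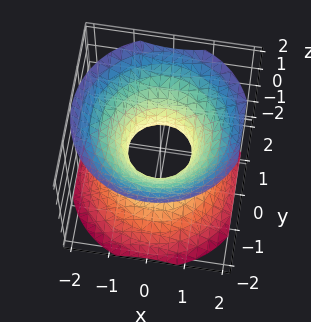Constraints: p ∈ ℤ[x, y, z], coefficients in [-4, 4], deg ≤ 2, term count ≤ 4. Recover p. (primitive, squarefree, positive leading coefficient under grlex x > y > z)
3*x^2 + 3*y^2 - 3*z^2 - 2

1. The degree is 2 — a generic line meets the surface in up to 2 points.
2. Symmetries: the surface is invariant under rotation about z: p = q(x² + y², z).
3. Observable constraints: a circular section at z = 1 has radius between 1 and 2; it misses every integer gridline on the z-axis.
4. Fitting integer coefficients to these (and the overall shape) gives p.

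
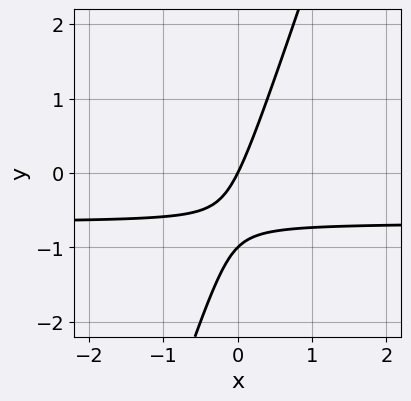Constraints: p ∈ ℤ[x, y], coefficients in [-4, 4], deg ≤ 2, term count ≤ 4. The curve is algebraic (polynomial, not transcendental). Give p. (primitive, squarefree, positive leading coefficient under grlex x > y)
(a) The degree is 2 — the shape is more complex than any degree-1 curve.
(b) Against the integer gridlines: the y-axis gridline crossings are at y ∈ {-1, 0}; it crosses the x-axis at the gridline x = 0.
(c) Solving for integer coefficients yields p as stated.

3*x*y - y^2 + 2*x - y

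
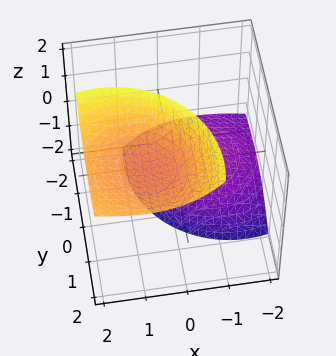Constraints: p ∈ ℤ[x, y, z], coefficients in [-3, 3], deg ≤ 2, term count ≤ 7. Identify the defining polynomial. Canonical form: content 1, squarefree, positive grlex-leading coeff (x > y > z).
First, I count 2 distinct pieces. They look like related sheets of one shape, so recover p as a whole.
Next, degree: the shape is more complex than any degree-1 surface, so deg p = 2.
Next, checking where it meets the axes: no x-intercept at any integer in the box; it misses every integer gridline on the y-axis.
Finally, matching integer coefficients to the picture gives p.

2*x^2 - 3*x*z + 2*y^2 - 3*y*z - z^2 + 2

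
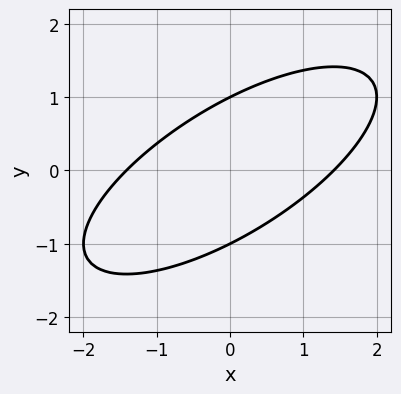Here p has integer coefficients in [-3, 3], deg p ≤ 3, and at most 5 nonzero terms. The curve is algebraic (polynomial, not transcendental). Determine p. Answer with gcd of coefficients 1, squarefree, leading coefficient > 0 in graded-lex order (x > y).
1. deg p = 2. No degree-1 curve has this shape.
2. From the axis intercepts and sections: the y-axis gridline crossings are at y ∈ {-1, 1}.
3. The integer polynomial consistent with all of this is the stated p.

x^2 - 2*x*y + 2*y^2 - 2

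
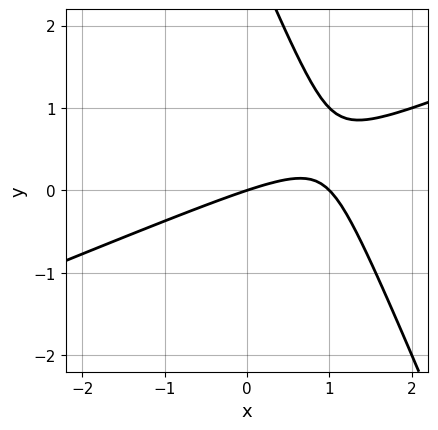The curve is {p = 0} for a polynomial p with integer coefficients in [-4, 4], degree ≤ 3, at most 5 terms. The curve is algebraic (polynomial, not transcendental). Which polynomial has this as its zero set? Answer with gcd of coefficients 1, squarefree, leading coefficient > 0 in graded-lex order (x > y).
x^2 - 2*x*y - y^2 - x + 3*y

1. deg p = 2. The shape is more complex than any degree-1 curve.
2. Against the integer gridlines: the x-axis gridline crossings are at x ∈ {0, 1}; it meets the y-axis at y = 0 (among the integer gridlines).
3. Putting this together gives p.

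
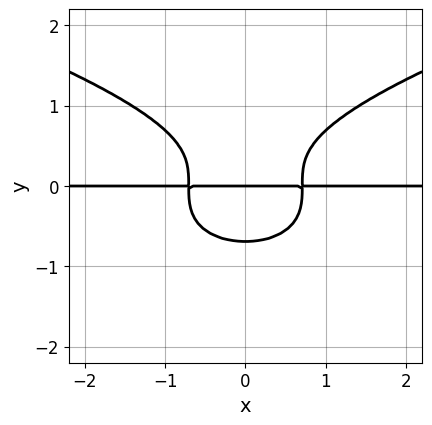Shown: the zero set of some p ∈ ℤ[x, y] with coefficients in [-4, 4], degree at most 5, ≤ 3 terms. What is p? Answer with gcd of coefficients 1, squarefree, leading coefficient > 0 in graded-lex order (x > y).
(a) The degree is 4 — no degree-3 curve has this shape.
(b) Symmetries: the x ↦ −x reflection is a symmetry, so x appears only in even powers.
(c) Reading off the gridlines: one y-axis crossing is at y = 0; the visible x-axis segment lies entirely on the curve.
(d) Fitting integer coefficients to these (and the overall shape) gives p.

3*y^4 - 2*x^2*y + y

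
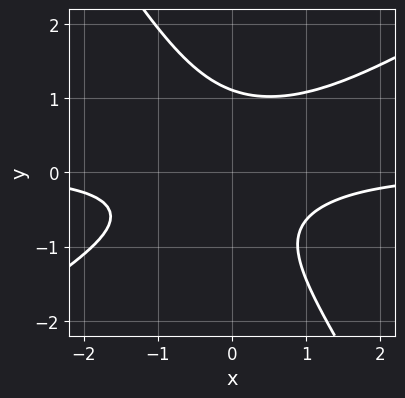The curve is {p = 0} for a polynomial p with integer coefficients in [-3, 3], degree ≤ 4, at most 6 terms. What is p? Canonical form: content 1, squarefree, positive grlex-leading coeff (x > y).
1. Degree: the shape is more complex than any degree-2 curve, so deg p = 3.
2. Checking where it meets the axes: it misses every integer gridline on the x-axis.
3. Putting this together gives p.

3*x^2*y - 3*x*y^2 - 3*y^3 + y + 3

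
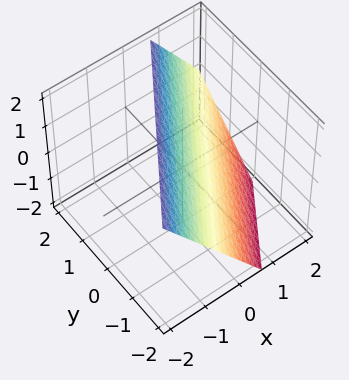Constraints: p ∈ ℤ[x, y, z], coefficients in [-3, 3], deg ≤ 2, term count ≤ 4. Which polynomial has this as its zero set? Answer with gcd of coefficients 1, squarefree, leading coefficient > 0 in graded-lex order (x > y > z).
3*x - 2*y + 2*z - 2

deg p = 1.
Checking where it meets the axes: it meets the z-axis at z = 1 (among the integer gridlines); one y-axis crossing is at y = -1.
These observations pin down the coefficients.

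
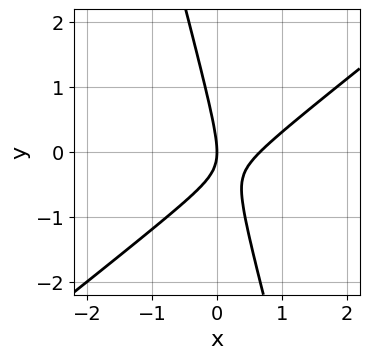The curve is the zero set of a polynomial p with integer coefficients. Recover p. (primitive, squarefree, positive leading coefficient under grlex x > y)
3*x^2 - 3*x*y - y^2 - 2*x

(a) The degree is 2 — the shape is more complex than any degree-1 curve.
(b) Against the integer gridlines: it meets the x-axis at x = 0 (among the integer gridlines); it crosses the y-axis at the gridline y = 0.
(c) These observations pin down the coefficients.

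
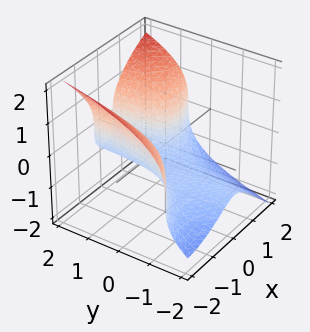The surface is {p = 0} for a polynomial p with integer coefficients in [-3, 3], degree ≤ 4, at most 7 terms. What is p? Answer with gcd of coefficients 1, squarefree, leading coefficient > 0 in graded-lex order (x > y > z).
First, degree: no degree-2 surface has this shape, so deg p = 3.
Next, against the integer gridlines: the surface avoids every integer y-axis point in the box.
Finally, matching integer coefficients to the picture gives p.

x^3 - 2*x^2*y + 2*z^3 - x^2 + 1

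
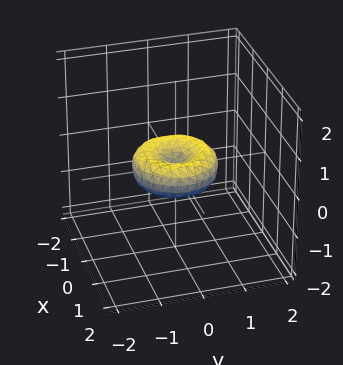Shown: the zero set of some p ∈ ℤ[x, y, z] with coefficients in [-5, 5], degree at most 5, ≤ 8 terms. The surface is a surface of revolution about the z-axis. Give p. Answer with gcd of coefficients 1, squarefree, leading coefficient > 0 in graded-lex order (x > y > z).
2*x^4 + 4*x^2*y^2 + 2*y^4 - 2*x^2 - 2*y^2 + 3*z^2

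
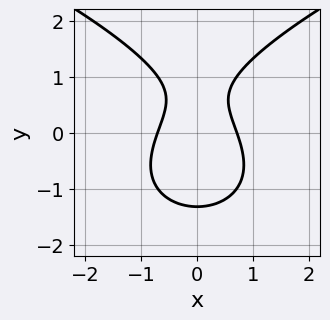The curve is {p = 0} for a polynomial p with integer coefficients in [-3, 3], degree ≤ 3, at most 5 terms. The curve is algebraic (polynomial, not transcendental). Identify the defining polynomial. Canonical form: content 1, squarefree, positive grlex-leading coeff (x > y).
First, the degree is 3 — no degree-2 curve has this shape.
Then, symmetries: the x ↦ −x reflection is a symmetry, so x appears only in even powers.
Finally, fitting integer coefficients to these (and the overall shape) gives p.

y^3 - 2*x^2 - y + 1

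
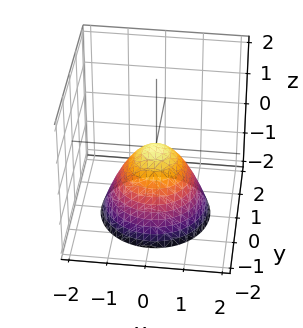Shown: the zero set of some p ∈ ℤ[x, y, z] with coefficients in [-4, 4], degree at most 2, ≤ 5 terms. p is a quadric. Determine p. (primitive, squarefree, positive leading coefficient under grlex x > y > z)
First, deg p = 2. A single bowl opening along one axis; a quadric.
Next, symmetry: the surface is invariant under rotation about z: p = q(x² + y², z).
Next, against the integer gridlines: it crosses the y-axis at the gridline y = 0; it crosses the z-axis at the gridline z = 0; a circular section at z = -1 has radius exactly 1.
Finally, together with the visible shape, these determine p as stated.

x^2 + y^2 + z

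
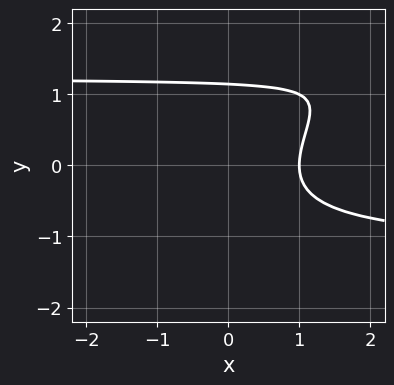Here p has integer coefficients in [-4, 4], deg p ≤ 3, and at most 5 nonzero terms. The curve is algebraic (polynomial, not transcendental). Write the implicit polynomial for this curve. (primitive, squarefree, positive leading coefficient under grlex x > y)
First, the degree is 3 — the shape is more complex than any degree-2 curve.
Then, against the integer gridlines: one x-axis crossing is at x = 1.
Finally, these observations pin down the coefficients.

2*x*y^2 - 2*y^3 - 3*x + 3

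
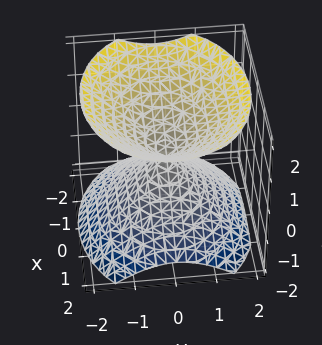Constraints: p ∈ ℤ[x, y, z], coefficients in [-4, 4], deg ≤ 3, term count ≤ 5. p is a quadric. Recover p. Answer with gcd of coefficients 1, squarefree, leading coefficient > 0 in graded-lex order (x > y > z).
I count 2 distinct pieces.
deg p = 2.
Symmetries: mirror symmetry z ↦ −z ⇒ only even powers of z; the x ↦ −x reflection is a symmetry, so x appears only in even powers; mirror symmetry y ↦ −y ⇒ only even powers of y.
Checking where it meets the axes: one y-axis crossing is at y = 0; it meets the x-axis at x = 0 (among the integer gridlines); it crosses the z-axis at the gridline z = 0.
These observations pin down the coefficients.

2*x^2 + 3*y^2 - 3*z^2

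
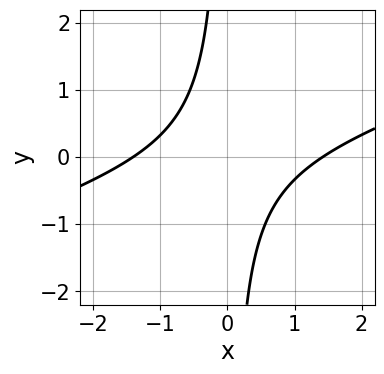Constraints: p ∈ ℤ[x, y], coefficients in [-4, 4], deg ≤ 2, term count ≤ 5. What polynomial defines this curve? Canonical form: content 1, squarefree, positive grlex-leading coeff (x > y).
x^2 - 3*x*y - 2

First, degree: a generic line meets the curve in up to 2 points, so deg p = 2.
Then, from the visible intercepts: no y-intercept at any integer in the box.
Finally, these observations pin down the coefficients.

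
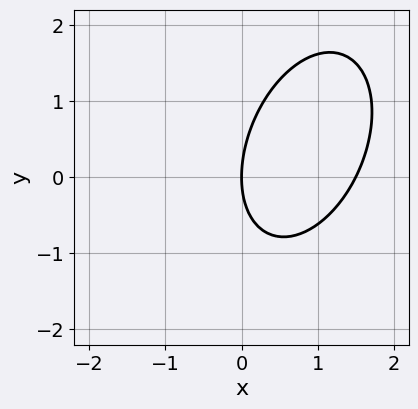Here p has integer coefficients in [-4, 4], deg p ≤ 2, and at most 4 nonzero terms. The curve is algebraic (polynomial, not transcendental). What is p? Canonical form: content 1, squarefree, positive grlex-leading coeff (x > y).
1. The degree is 2 — the shape is more complex than any degree-1 curve.
2. From the visible intercepts: it crosses the y-axis at the gridline y = 0; it meets the x-axis at x = 0 (among the integer gridlines).
3. Solving for integer coefficients yields p as stated.

2*x^2 - x*y + y^2 - 3*x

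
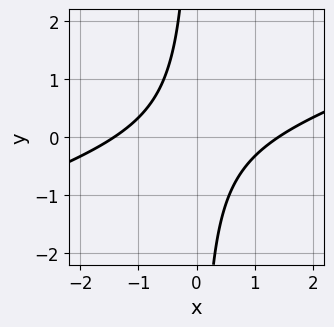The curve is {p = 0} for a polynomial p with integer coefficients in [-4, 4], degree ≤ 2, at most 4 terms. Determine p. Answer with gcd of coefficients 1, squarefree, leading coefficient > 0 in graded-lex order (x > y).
x^2 - 3*x*y - 2

1. Degree: a generic line meets the curve in up to 2 points, so deg p = 2.
2. From the visible intercepts: it misses every integer gridline on the y-axis.
3. These observations pin down the coefficients.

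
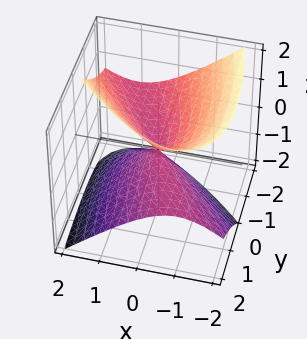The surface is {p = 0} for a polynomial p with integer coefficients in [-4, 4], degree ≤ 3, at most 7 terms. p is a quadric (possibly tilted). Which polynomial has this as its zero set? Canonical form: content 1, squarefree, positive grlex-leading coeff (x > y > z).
3*x^2 + 3*x*y + y^2 + 3*y*z - 3*z^2

First, I count 2 distinct pieces. Treating them together as one polynomial.
Next, degree: the shape is more complex than any degree-1 surface, so deg p = 2.
Next, from the visible intercepts: one y-axis crossing is at y = 0; it meets the x-axis at x = 0 (among the integer gridlines).
Finally, these observations pin down the coefficients.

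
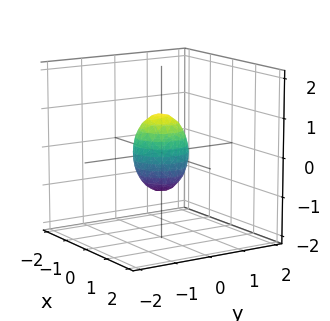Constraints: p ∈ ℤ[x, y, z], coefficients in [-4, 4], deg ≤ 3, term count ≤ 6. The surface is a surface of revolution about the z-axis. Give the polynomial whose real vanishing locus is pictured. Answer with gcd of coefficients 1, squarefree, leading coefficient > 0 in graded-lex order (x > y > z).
2*x^2 + 2*y^2 + z^2 - 1

(a) deg p = 2. A generic line meets the surface in up to 2 points.
(b) Symmetry: the z-axis is an axis of rotation, so x and y enter only as x² + y².
(c) Observable constraints: the z-axis gridline crossings are at z ∈ {-1, 1}; a circular section at z = 0 has radius between 0 and 1.
(d) Assembling these constraints gives the stated polynomial.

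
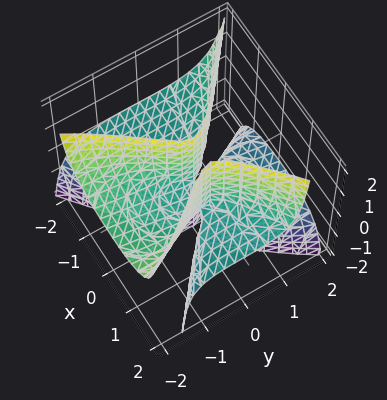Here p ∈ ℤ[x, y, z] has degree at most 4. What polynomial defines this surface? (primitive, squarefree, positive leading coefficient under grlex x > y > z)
1. deg p = 3. A generic line meets the surface in up to 3 points.
2. From the visible intercepts: every point of the z-axis in the box is on the surface; one y-axis crossing is at y = 0; the visible x-axis segment lies entirely on the surface.
3. Matching integer coefficients to the picture gives p.

3*x^2*z - y^3 - 3*y^2*z - 2*x*z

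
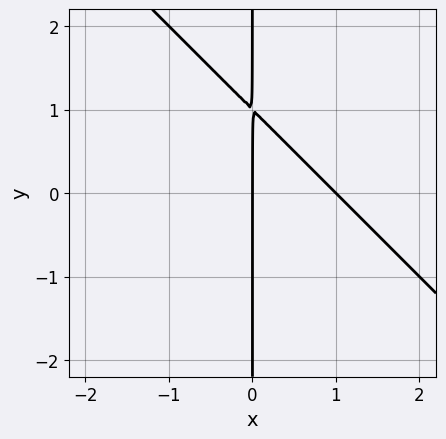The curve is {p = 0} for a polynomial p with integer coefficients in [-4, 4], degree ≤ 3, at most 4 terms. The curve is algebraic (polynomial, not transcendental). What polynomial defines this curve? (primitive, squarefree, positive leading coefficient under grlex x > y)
First, deg p = 2. A generic line meets the curve in up to 2 points.
Next, reading off the gridlines: among the integer gridlines, it crosses the x-axis at x ∈ {0, 1}; the visible y-axis segment lies entirely on the curve.
Finally, assembling these constraints gives the stated polynomial.

x^2 + x*y - x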